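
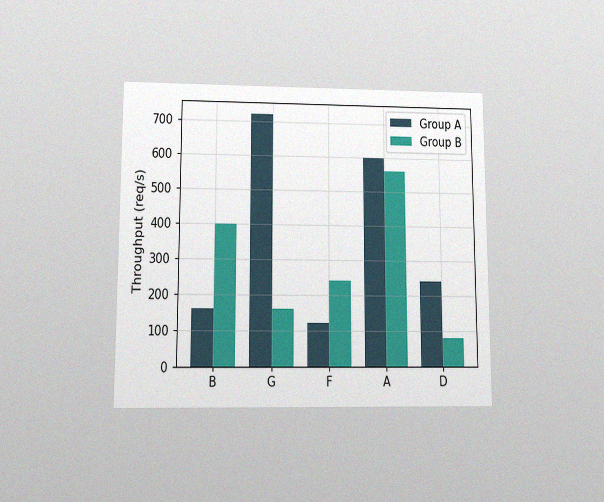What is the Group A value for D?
240req/s

The chart is viewed at a slight angle, with some photo noise. The Group A bar at D reaches 240req/s on the y-axis.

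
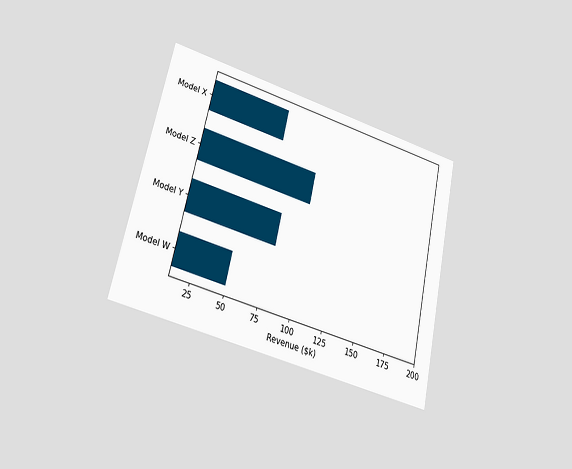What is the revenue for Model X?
The chart is tilted about 13° clockwise and viewed at a slight angle. Reading along the chart's x-axis, the Model X bar reaches $70k.

$70k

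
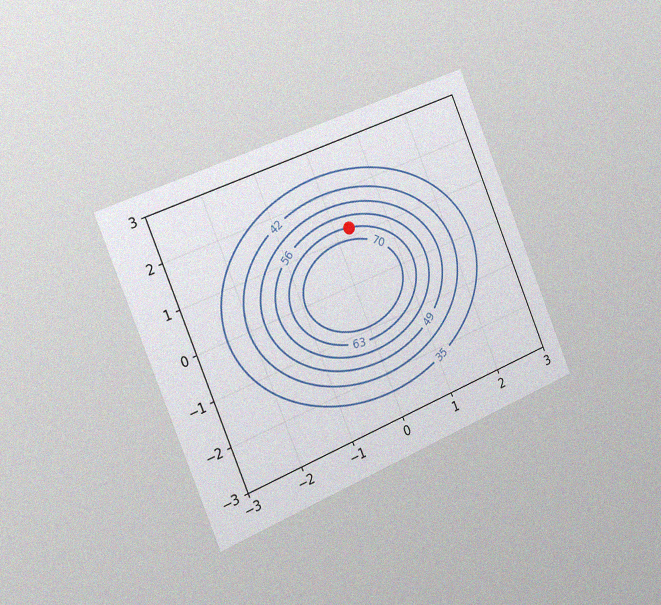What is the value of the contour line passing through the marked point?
The chart is tilted about 23° counter-clockwise and viewed slightly from the left, with some photo noise. The marked point sits on the contour labelled 63.

63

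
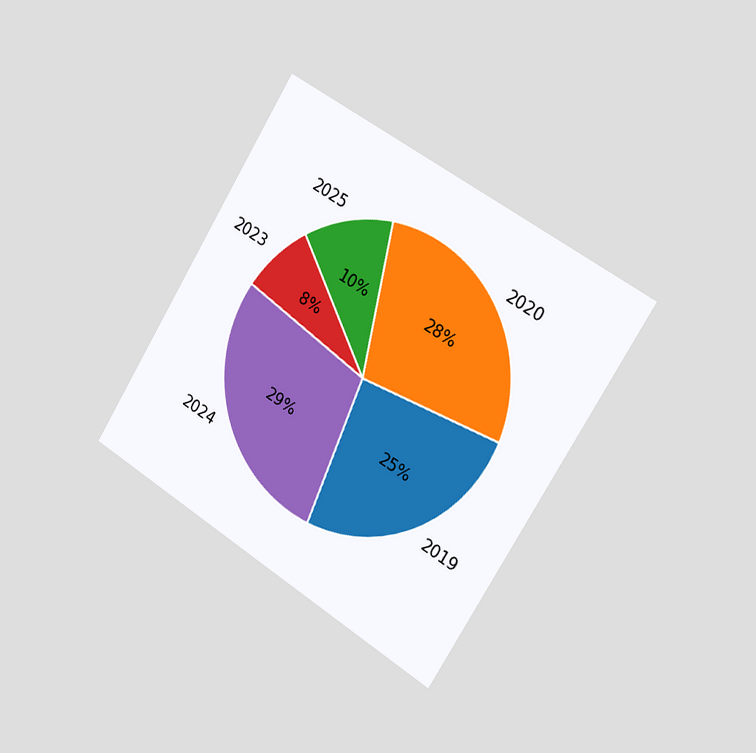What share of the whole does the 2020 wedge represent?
28%

The chart is tilted about 32° clockwise and viewed slightly from the right. The 2020 slice takes up 28% of the pie.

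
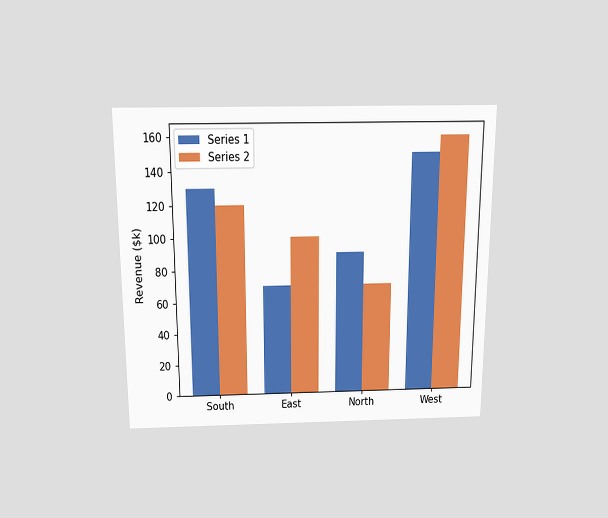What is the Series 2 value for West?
$160k

The chart is viewed slightly from above. The Series 2 bar at West reaches $160k on the y-axis.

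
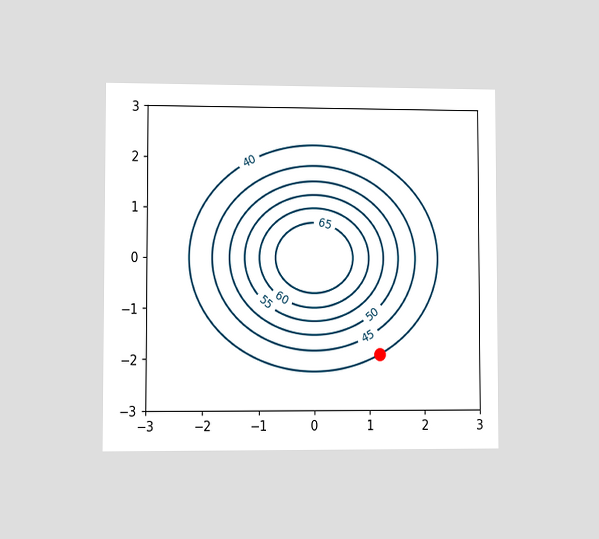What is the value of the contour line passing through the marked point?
The chart is viewed at a slight angle. The marked point sits on the contour labelled 40.

40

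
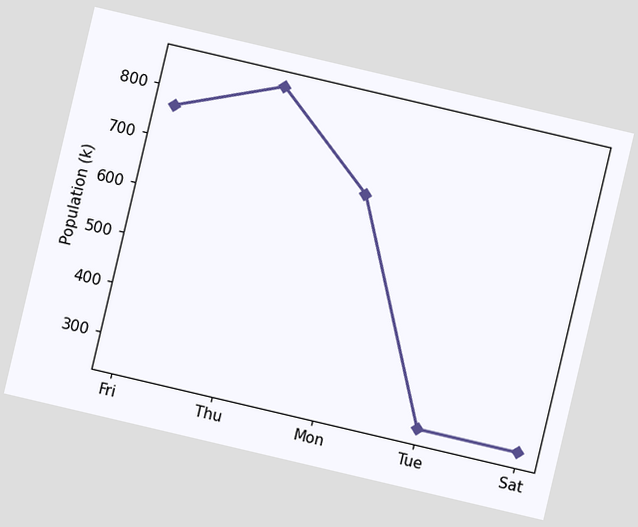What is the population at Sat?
255k

The chart is tilted about 13° clockwise. At Sat, the line is at 255k.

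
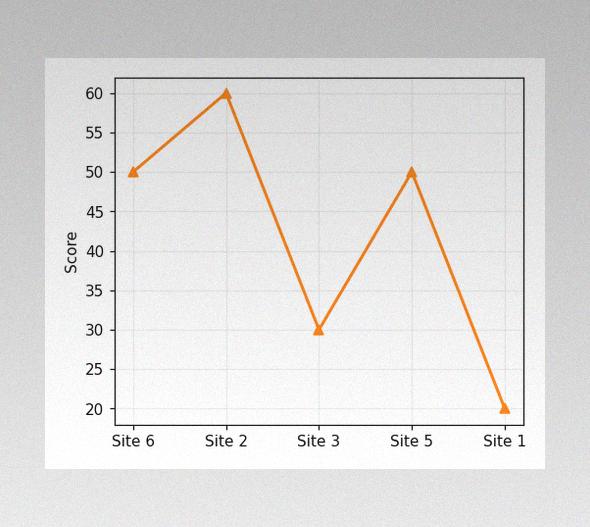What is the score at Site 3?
The image has some photo noise and uneven lighting. At Site 3, the line is at 30.

30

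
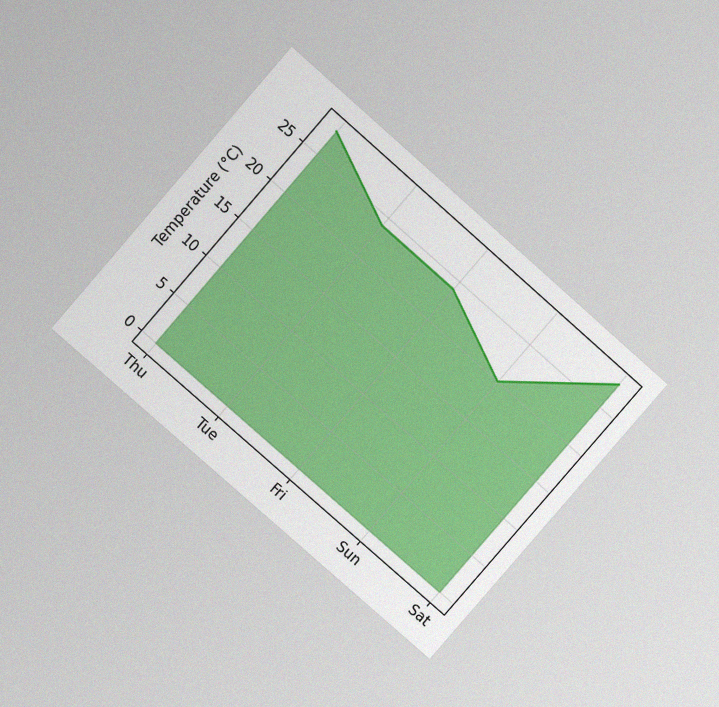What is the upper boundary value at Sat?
28°C

The chart is tilted about 41° clockwise and viewed at a slight angle, with some photo noise. At Sat the upper boundary is at 28°C.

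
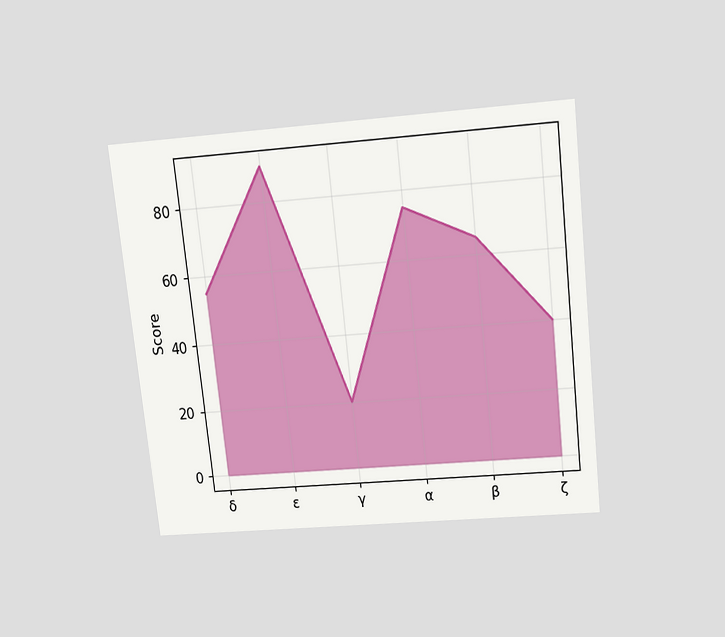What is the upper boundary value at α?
75

The chart is tilted about 6° counter-clockwise and viewed slightly from above. At α the upper boundary is at 75.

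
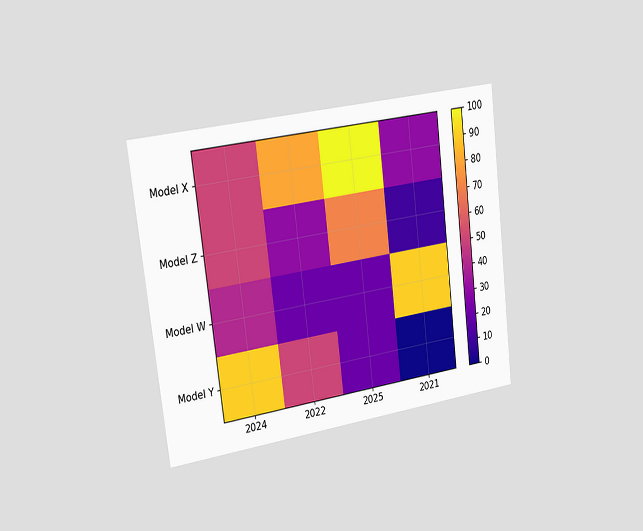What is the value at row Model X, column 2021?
The chart is tilted about 7° counter-clockwise and viewed slightly from the left. Matching cell (Model X, 2021) against the colorbar gives 30.

30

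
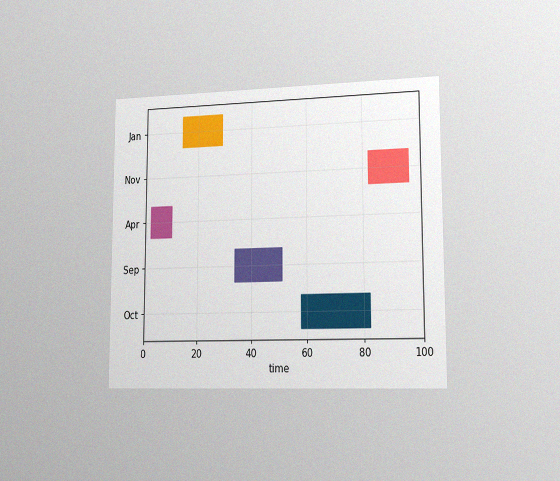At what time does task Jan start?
14

The chart is viewed slightly from the right, with some photo noise. The Jan bar begins at t=14.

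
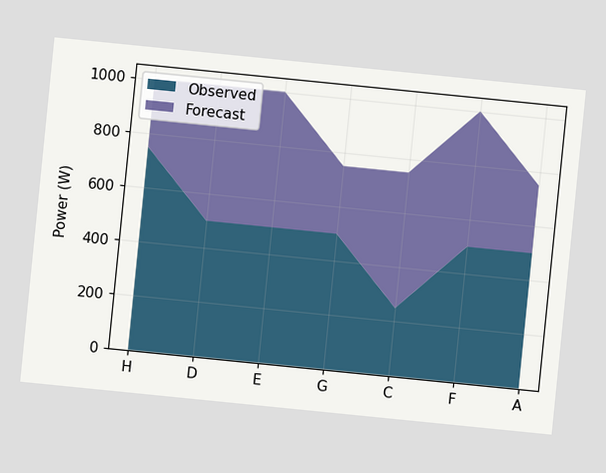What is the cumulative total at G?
750W

The chart is tilted about 6° clockwise. The stacked total at G reaches 750W.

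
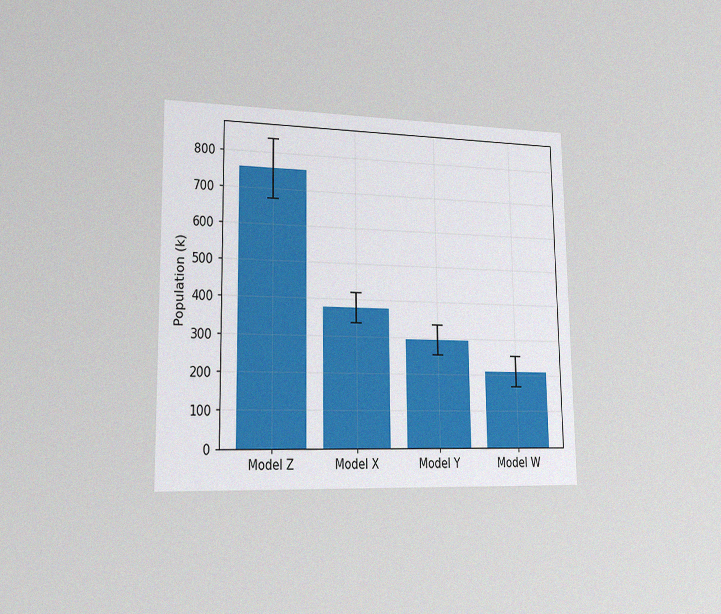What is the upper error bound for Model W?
252k

The chart is viewed slightly from the left, with some photo noise. The Model W bar's upper whisker reaches 252k.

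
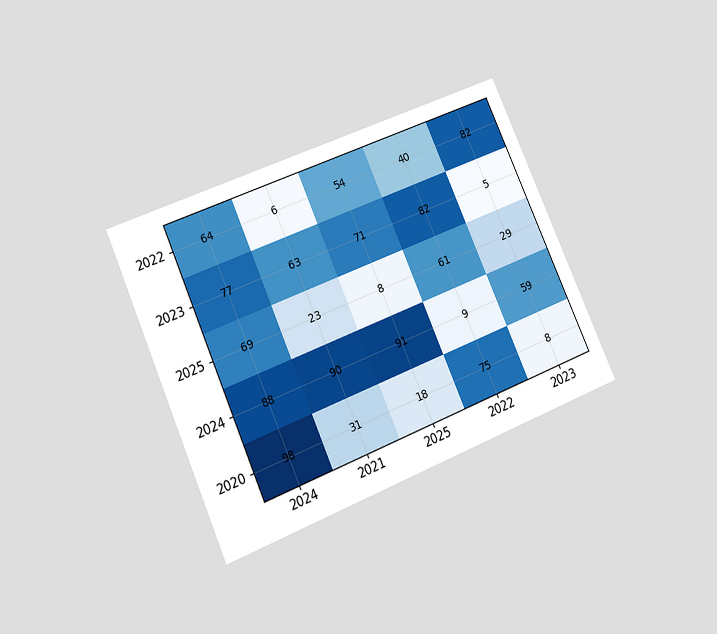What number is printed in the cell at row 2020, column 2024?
The chart is tilted about 24° counter-clockwise and viewed slightly from below. The (2020, 2024) cell reads 98.

98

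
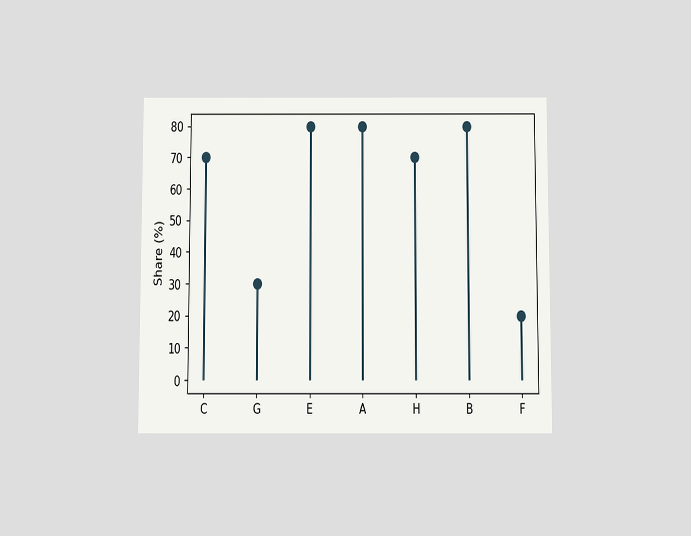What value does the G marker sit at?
30%

The chart is viewed slightly from below. The G marker sits at 30%.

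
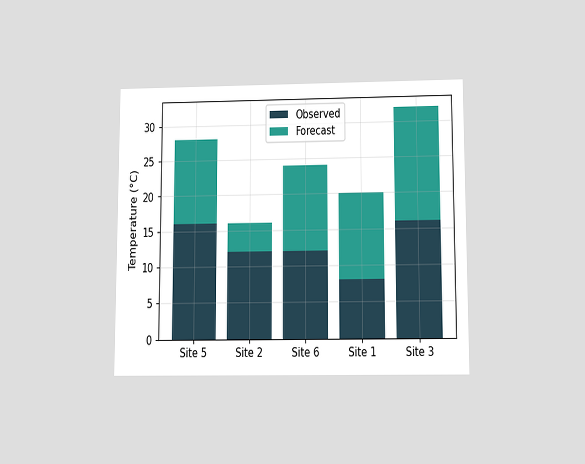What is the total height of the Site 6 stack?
24°C

The chart is viewed slightly from below. The Site 6 stack's top reaches 24°C on the y-axis.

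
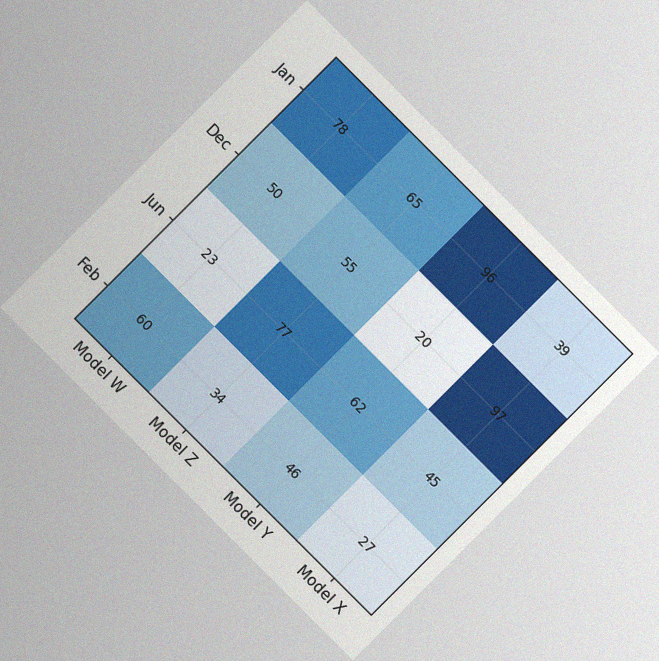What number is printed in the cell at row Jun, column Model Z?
The chart is tilted about 45° clockwise, with some photo noise. The (Jun, Model Z) cell reads 77.

77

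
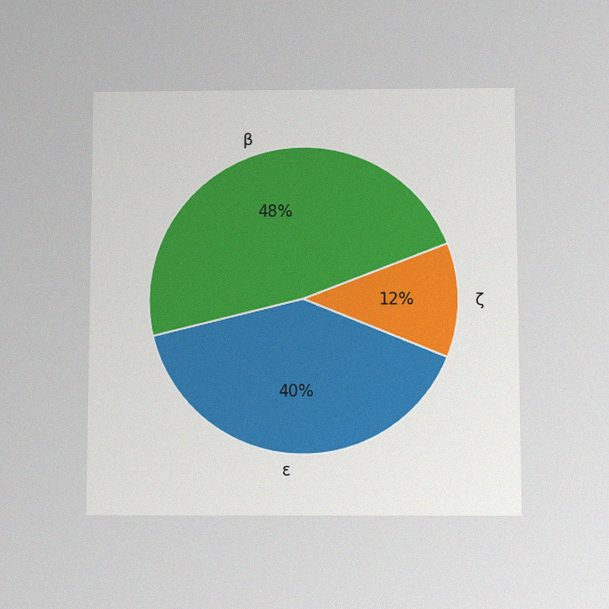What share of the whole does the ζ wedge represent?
12%

The chart is viewed slightly from below, with some photo noise. The ζ slice takes up 12% of the pie.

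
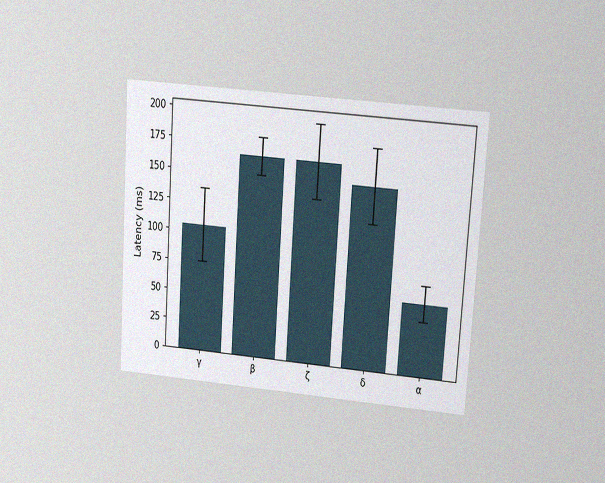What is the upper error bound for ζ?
The chart is tilted about 4° clockwise and viewed at a slight angle, with some photo noise. The ζ bar's upper whisker reaches 195ms.

195ms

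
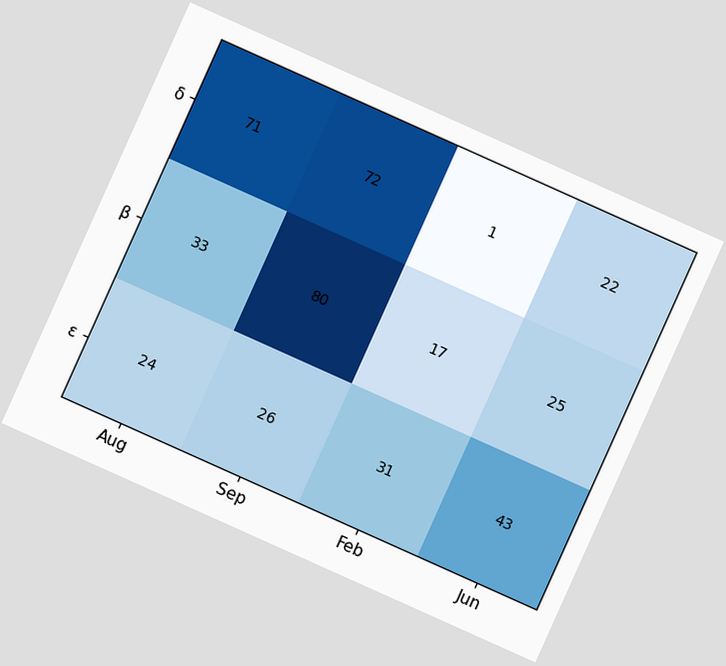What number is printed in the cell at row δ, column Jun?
22

The chart is tilted about 24° clockwise. The (δ, Jun) cell reads 22.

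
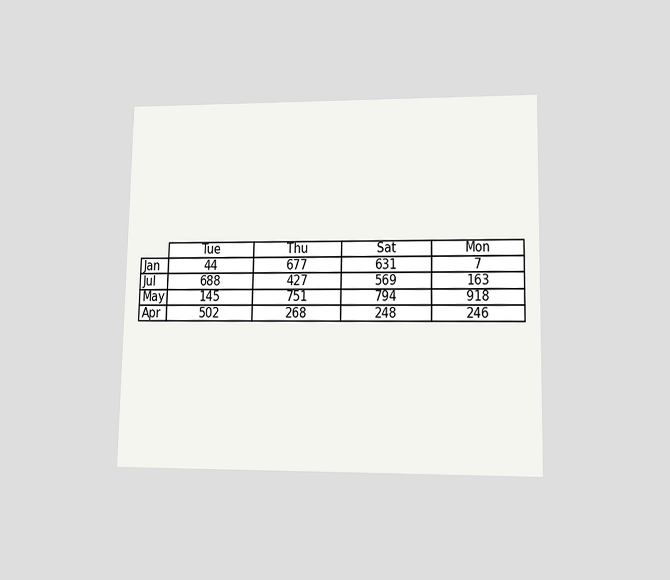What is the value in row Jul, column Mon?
163

The chart is viewed at a slight angle. The (Jul, Mon) cell reads 163.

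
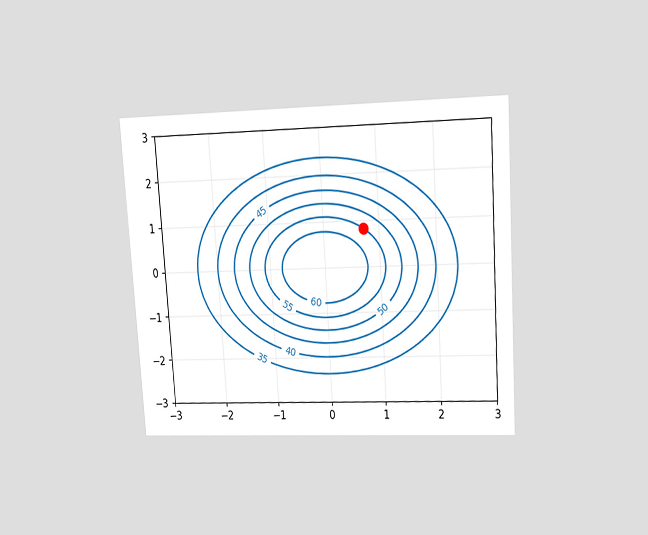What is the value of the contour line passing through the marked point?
55

The chart is tilted about 4° counter-clockwise and viewed at a slight angle. The marked point sits on the contour labelled 55.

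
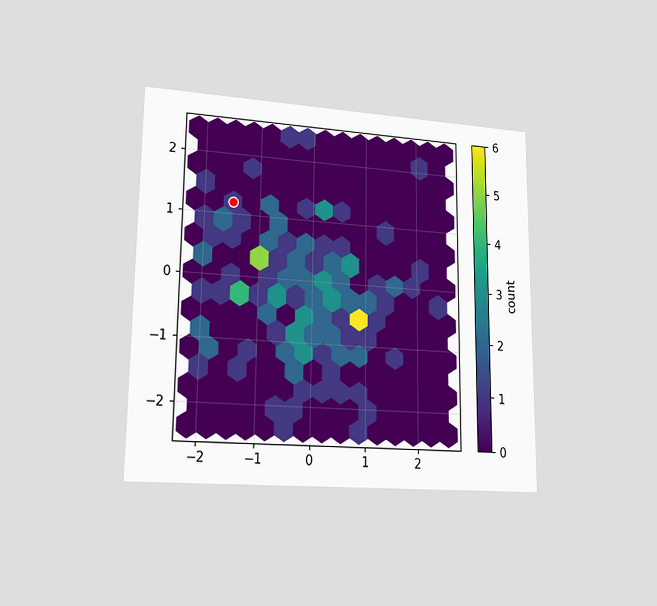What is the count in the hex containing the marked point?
The chart is viewed at a slight angle. The marked hex reads 1 on the colorbar.

1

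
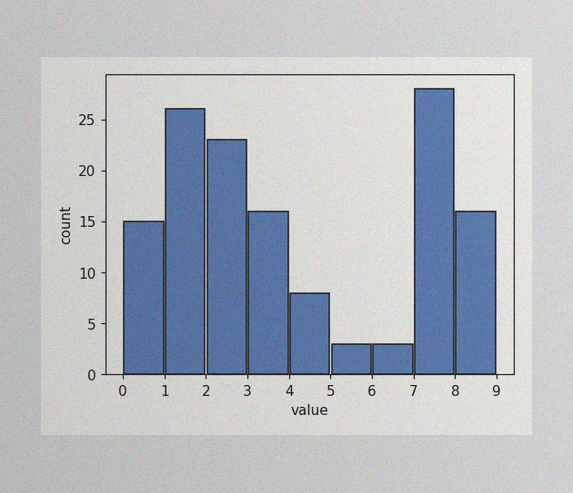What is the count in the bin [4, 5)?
The image has some photo noise and uneven lighting. The [4, 5) bin has height 8.

8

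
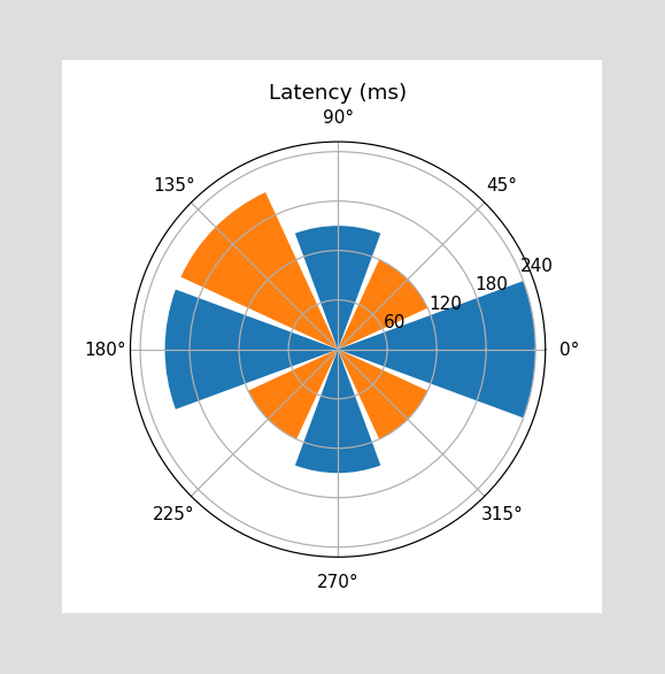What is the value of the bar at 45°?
The bar at 45° reaches 120ms on the radial axis.

120ms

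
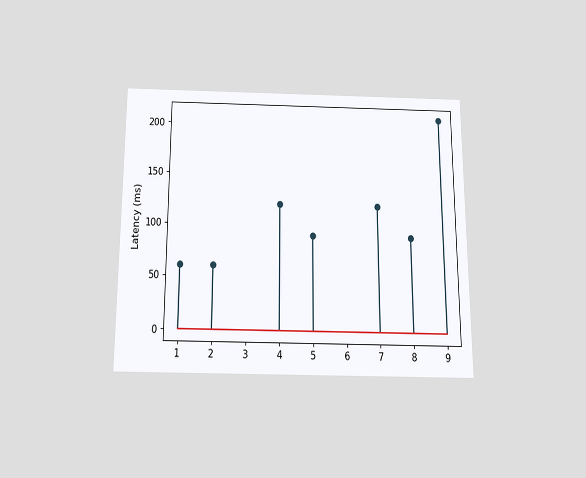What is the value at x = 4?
120ms

The chart is viewed slightly from below. The stem at x=4 reaches 120ms.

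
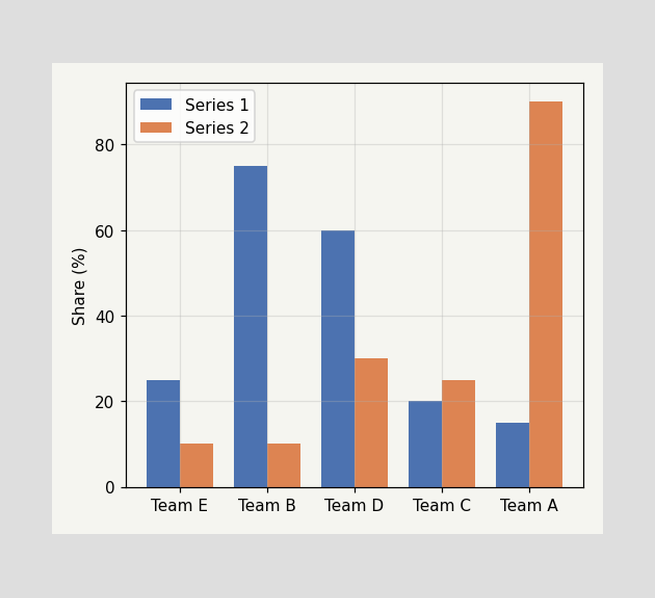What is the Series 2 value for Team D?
The Series 2 bar at Team D reaches 30% on the y-axis.

30%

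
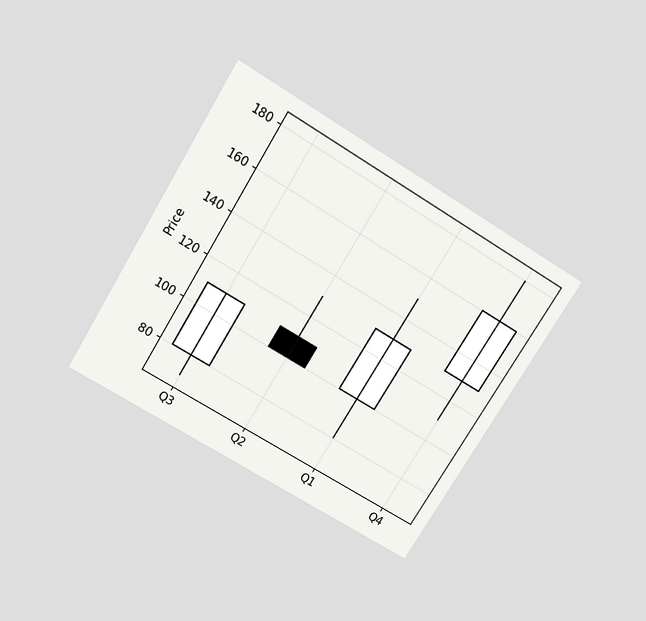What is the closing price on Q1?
The chart is tilted about 31° clockwise and viewed slightly from above. The Q1 candle closes at 130.

130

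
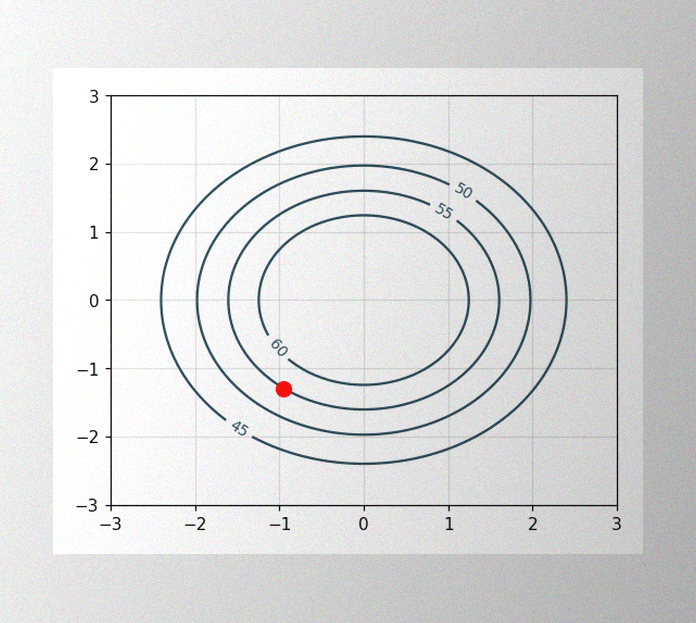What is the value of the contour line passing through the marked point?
55

The image has some photo noise and uneven lighting. The marked point sits on the contour labelled 55.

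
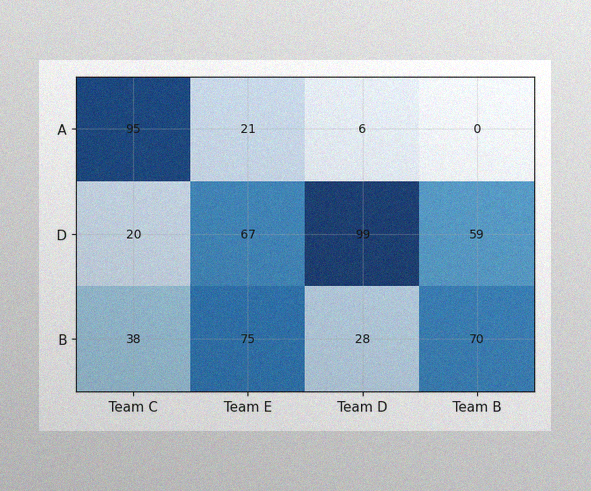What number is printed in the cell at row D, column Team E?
The image has some photo noise and uneven lighting. The (D, Team E) cell reads 67.

67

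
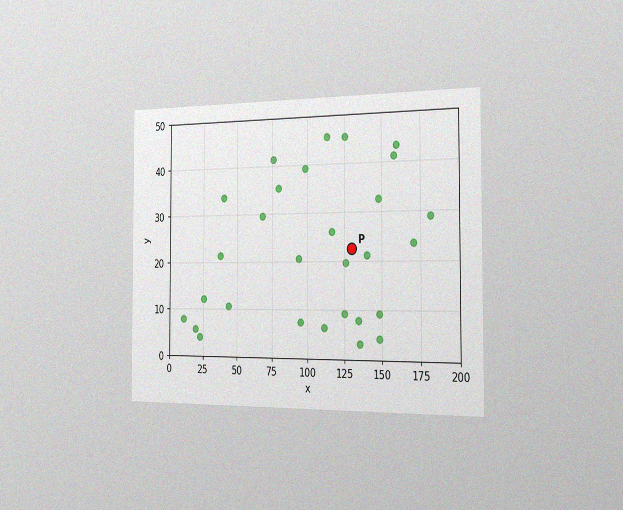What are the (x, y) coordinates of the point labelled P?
(130, 22.5)

The chart is viewed slightly from the right, with some photo noise. Following the gridlines from P to each axis, P sits at (130, 22.5).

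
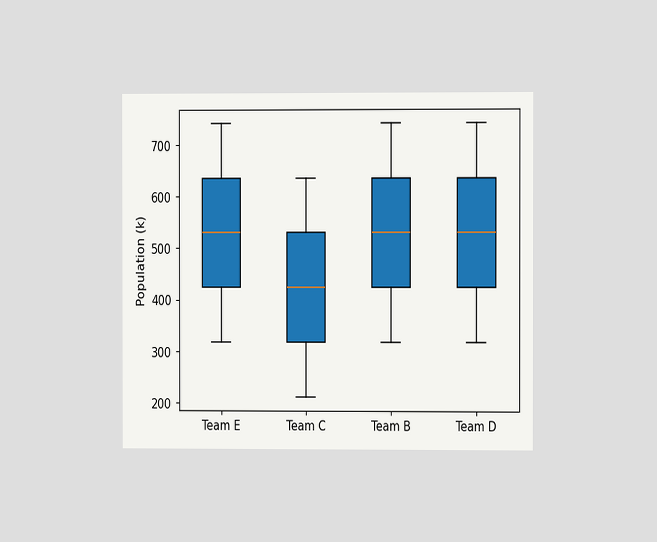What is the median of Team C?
424k

The chart is viewed at a slight angle. The median line in the Team C box sits at 424k.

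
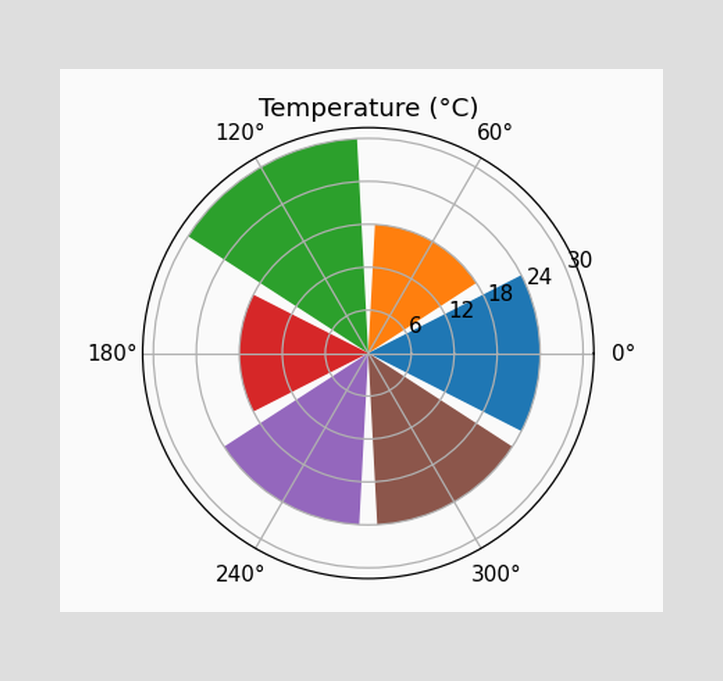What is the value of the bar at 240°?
The bar at 240° reaches 24°C on the radial axis.

24°C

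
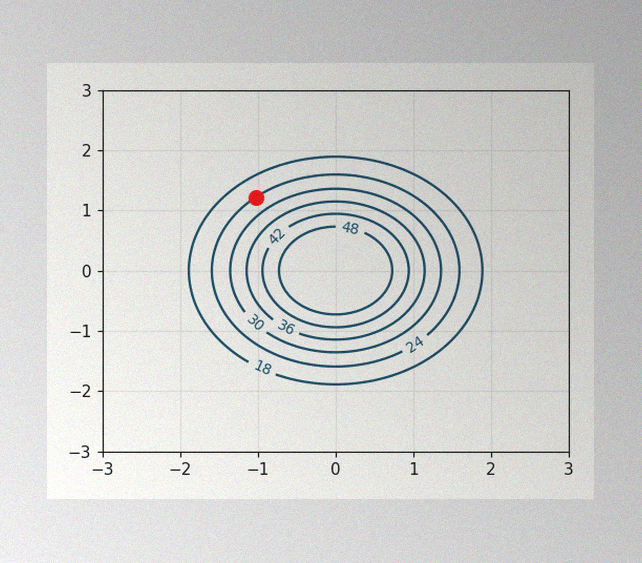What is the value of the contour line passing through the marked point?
The image has some photo noise and uneven lighting. The marked point sits on the contour labelled 24.

24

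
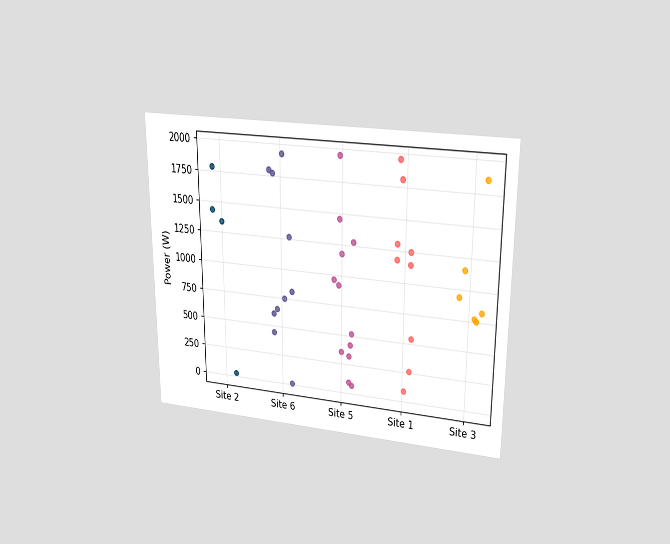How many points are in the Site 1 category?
9

The chart is viewed at a slight angle. Counting the markers in the Site 1 column gives 9.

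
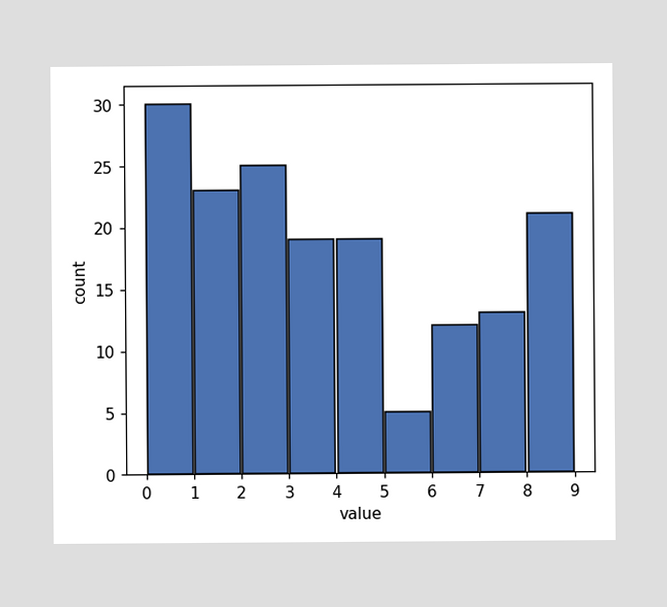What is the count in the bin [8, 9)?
The [8, 9) bin has height 21.

21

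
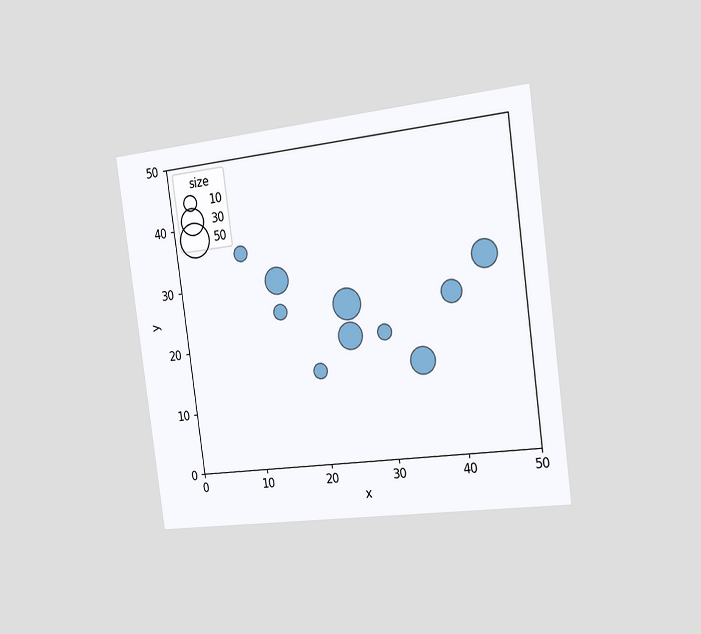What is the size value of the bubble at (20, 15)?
10

The chart is tilted about 8° counter-clockwise and viewed slightly from the right. Matching the bubble at (20, 15) against the size legend gives 10.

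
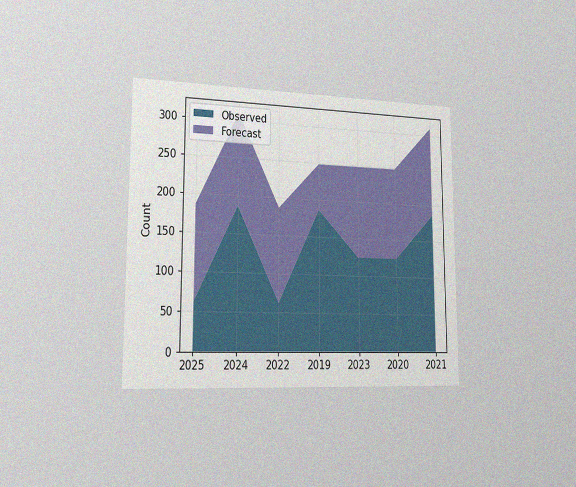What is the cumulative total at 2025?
186

The chart is viewed slightly from the left, with some photo noise. The stacked total at 2025 reaches 186.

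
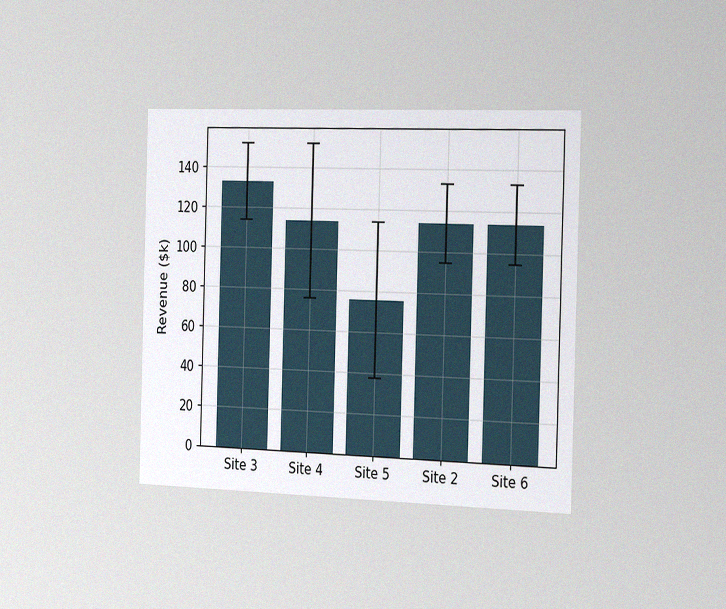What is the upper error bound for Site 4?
The chart is viewed slightly from the right, with some photo noise. The Site 4 bar's upper whisker reaches $152k.

$152k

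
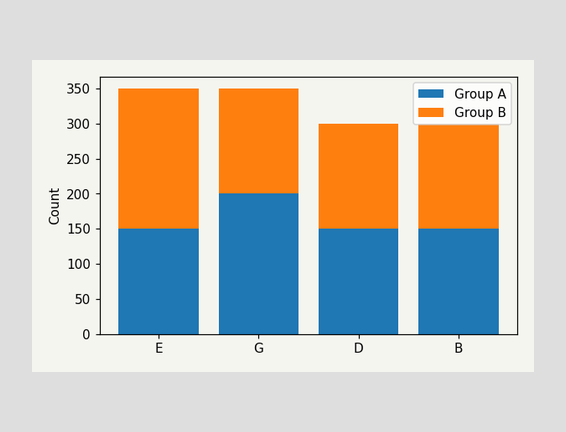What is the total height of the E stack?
350

The E stack's top reaches 350 on the y-axis.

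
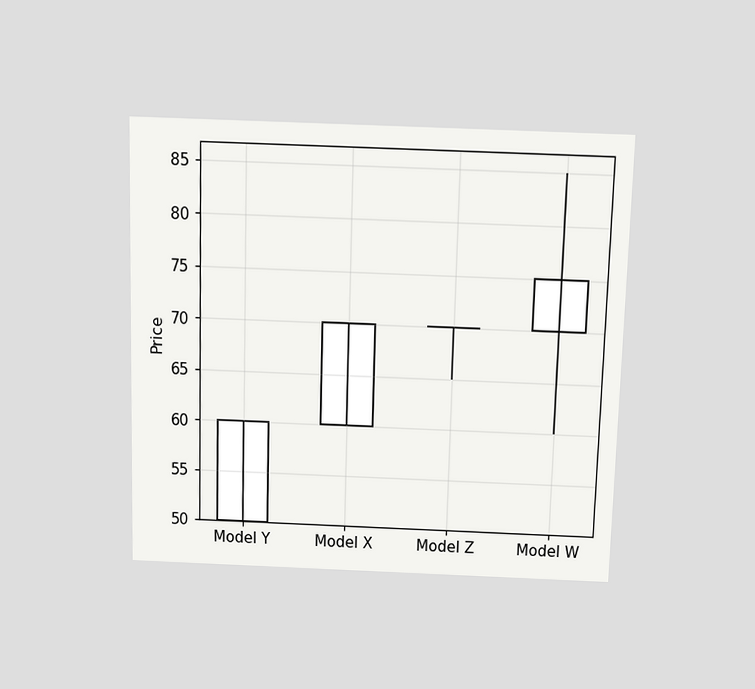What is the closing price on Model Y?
The chart is viewed slightly from above. The Model Y candle closes at 60.

60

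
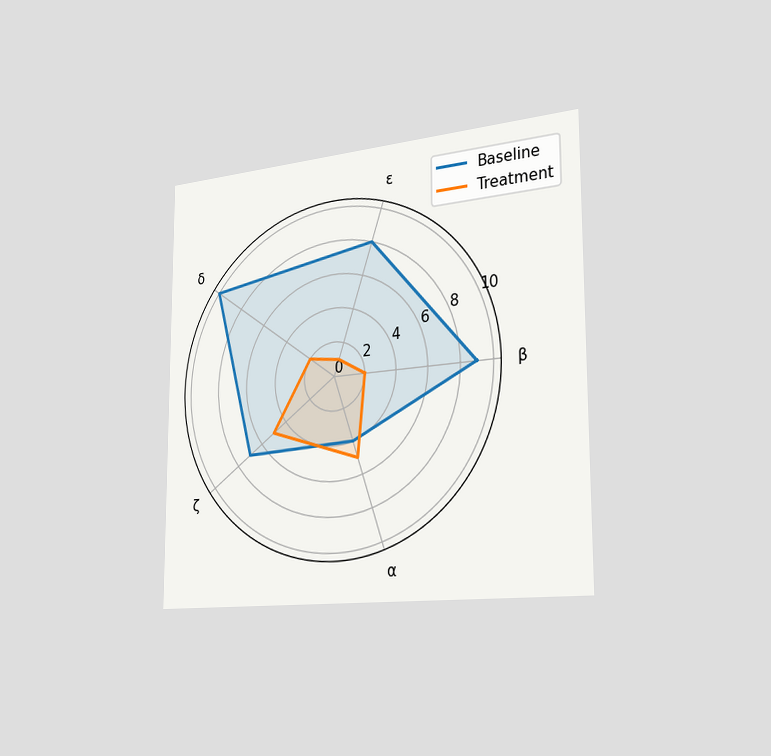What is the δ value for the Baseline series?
10

The chart is viewed slightly from the right. On the δ axis, Baseline reaches 10.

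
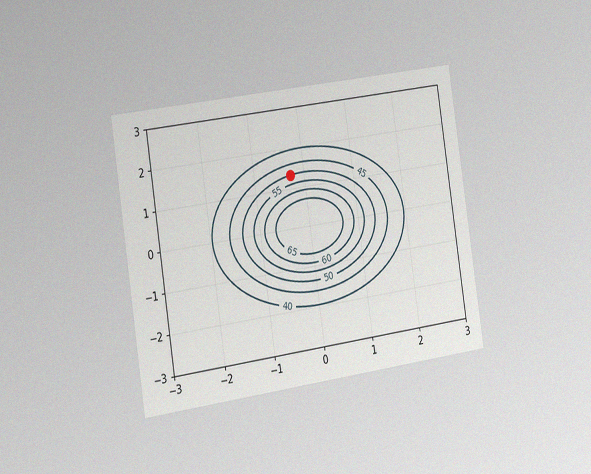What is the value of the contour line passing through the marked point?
The chart is tilted about 9° counter-clockwise and viewed slightly from the left, with some photo noise. The marked point sits on the contour labelled 50.

50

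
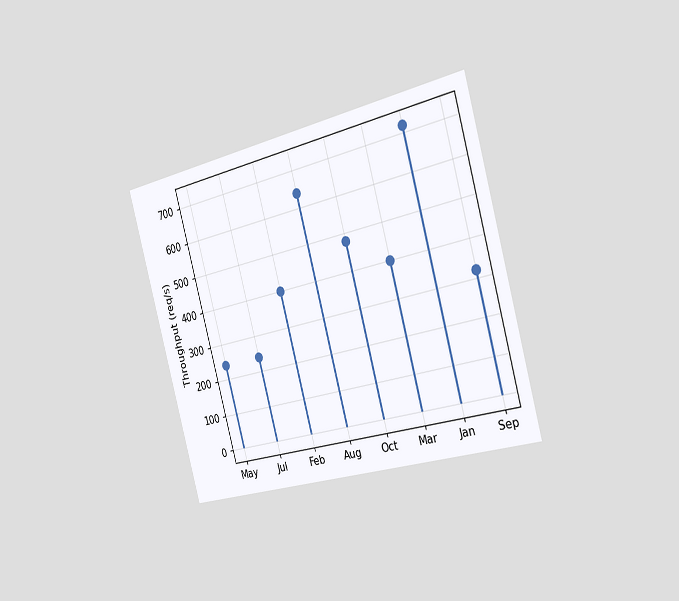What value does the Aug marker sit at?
640req/s

The chart is tilted about 15° counter-clockwise and viewed slightly from the right. The Aug marker sits at 640req/s.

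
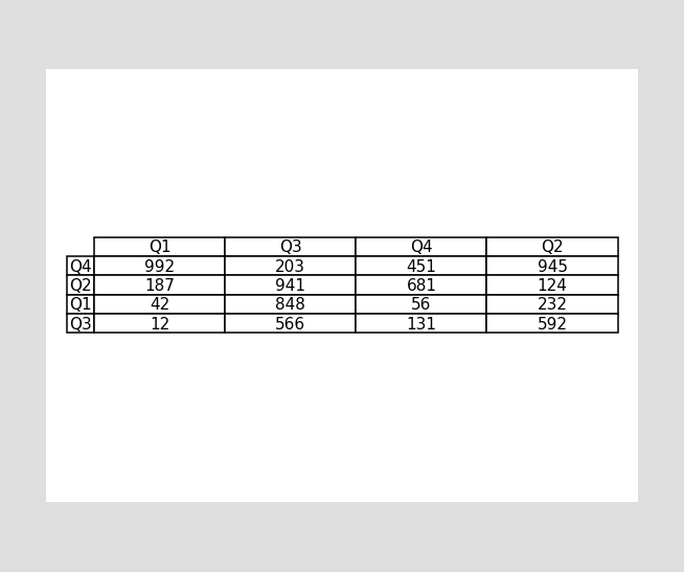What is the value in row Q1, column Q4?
The (Q1, Q4) cell reads 56.

56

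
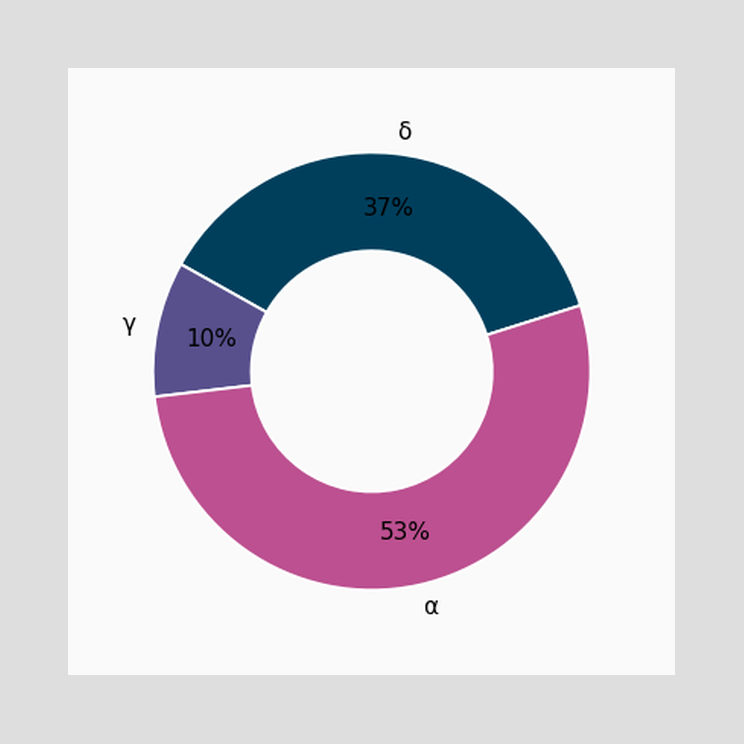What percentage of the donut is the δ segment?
37%

The δ segment takes up 37% of the ring.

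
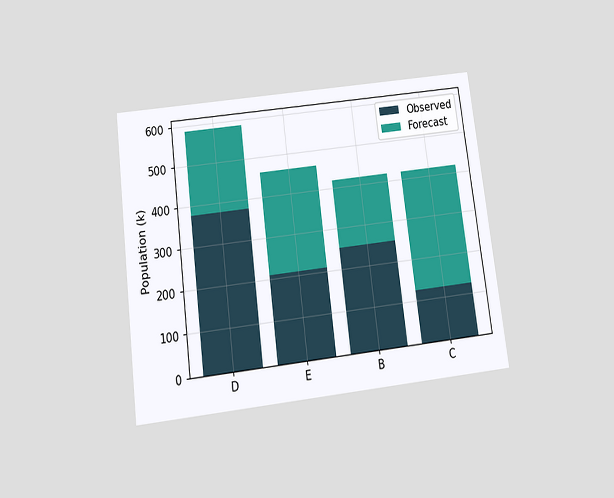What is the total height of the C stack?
420k

The chart is tilted about 7° counter-clockwise and viewed slightly from below. The C stack's top reaches 420k on the y-axis.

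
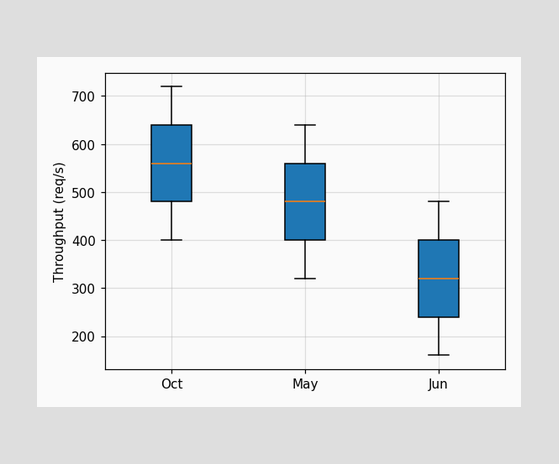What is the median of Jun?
320req/s

The median line in the Jun box sits at 320req/s.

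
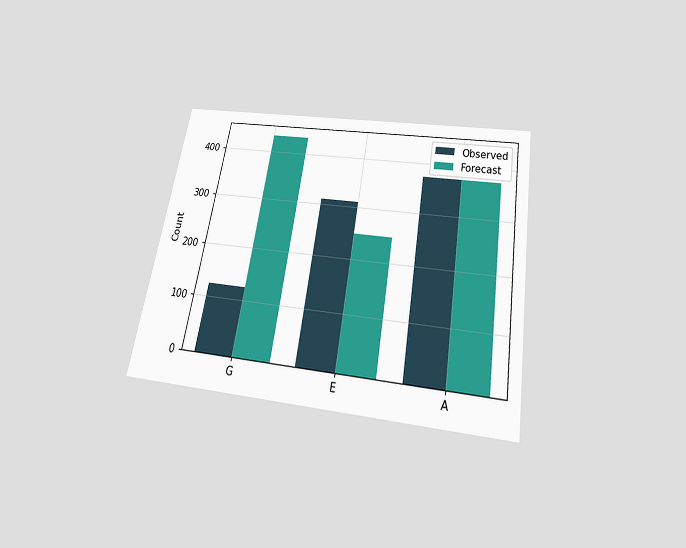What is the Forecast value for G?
The chart is tilted about 10° clockwise and viewed slightly from below. The Forecast bar at G reaches 434 on the y-axis.

434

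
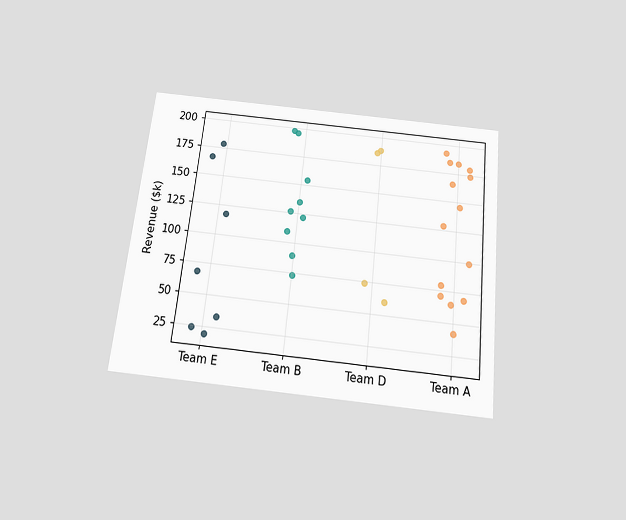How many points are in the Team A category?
14

The chart is tilted about 6° clockwise and viewed slightly from below. Counting the markers in the Team A column gives 14.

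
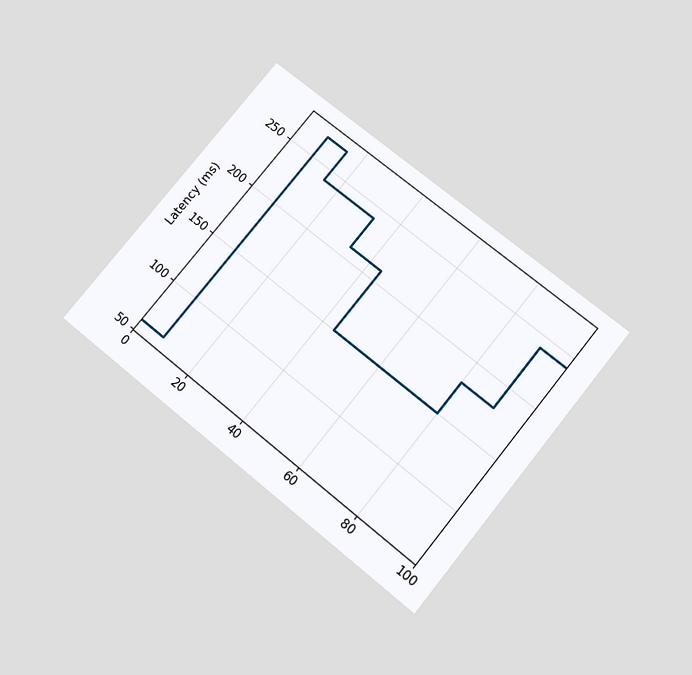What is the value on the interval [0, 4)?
The chart is tilted about 39° clockwise and viewed slightly from below. On [0, 4) the step sits at 60ms.

60ms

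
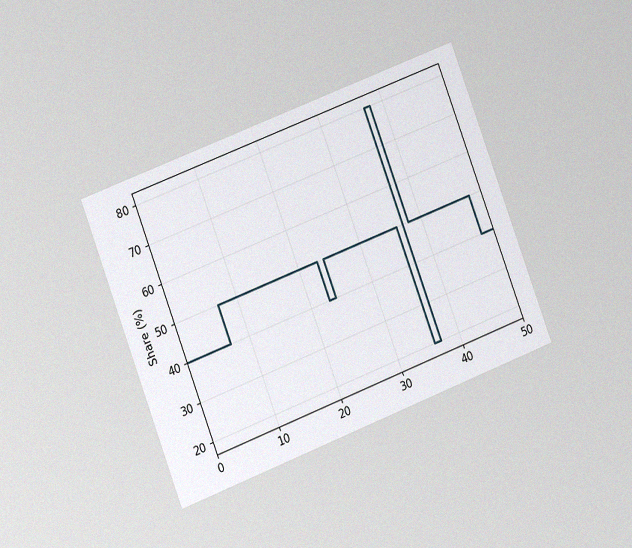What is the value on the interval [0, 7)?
The chart is tilted about 21° counter-clockwise and viewed at a slight angle, with some photo noise. On [0, 7) the step sits at 40%.

40%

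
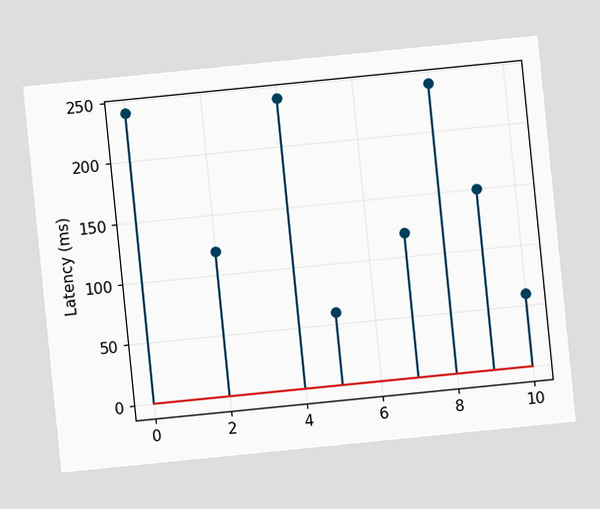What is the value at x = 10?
The chart is tilted about 6° counter-clockwise. The stem at x=10 reaches 60ms.

60ms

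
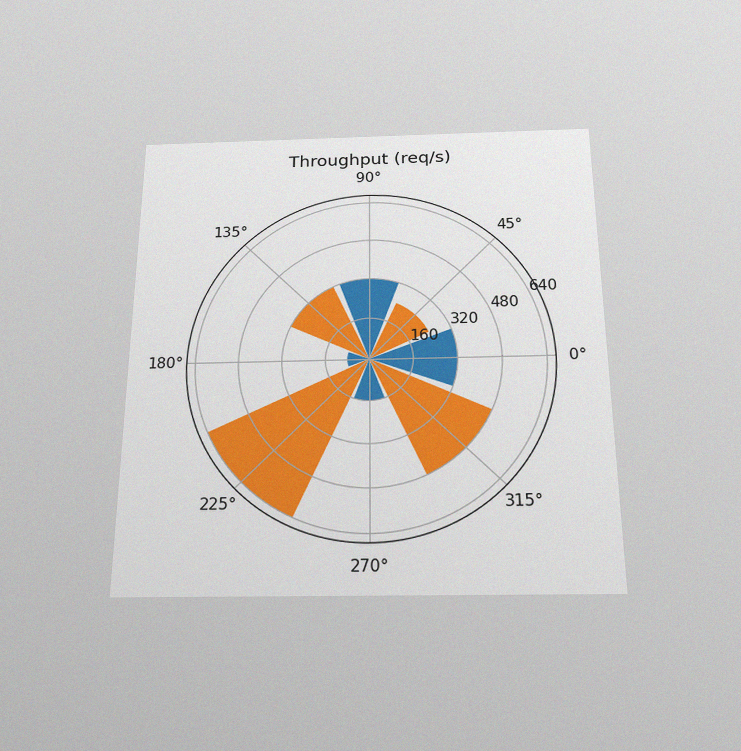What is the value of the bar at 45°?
240req/s

The chart is viewed slightly from below, with some photo noise. The bar at 45° reaches 240req/s on the radial axis.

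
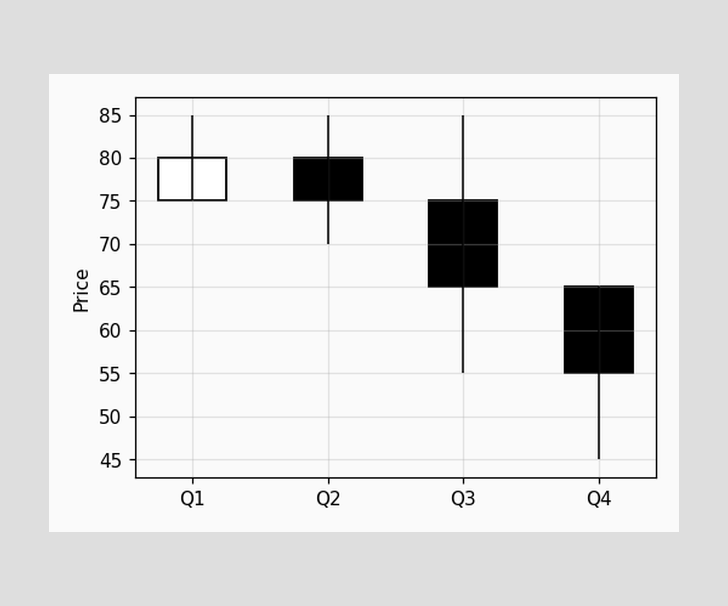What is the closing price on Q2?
75

The Q2 candle closes at 75.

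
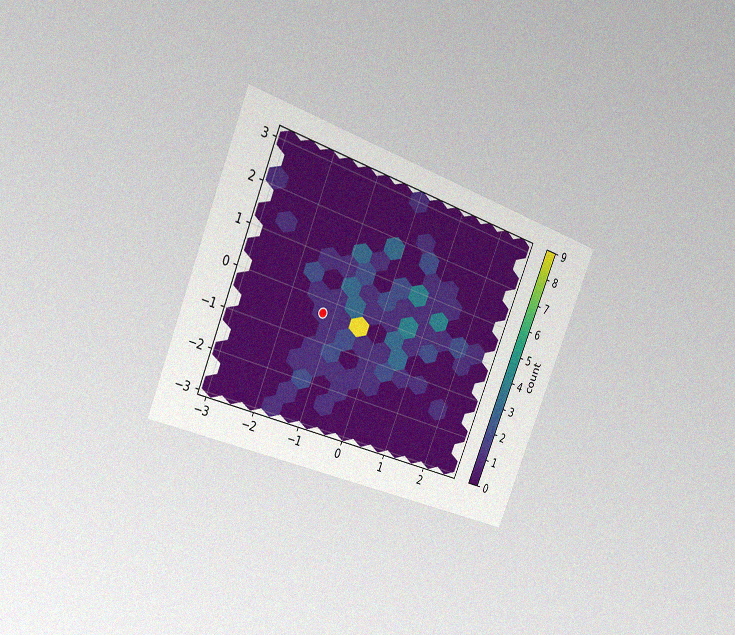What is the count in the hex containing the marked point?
The chart is tilted about 22° clockwise and viewed slightly from the left, with some photo noise. The marked hex reads 1 on the colorbar.

1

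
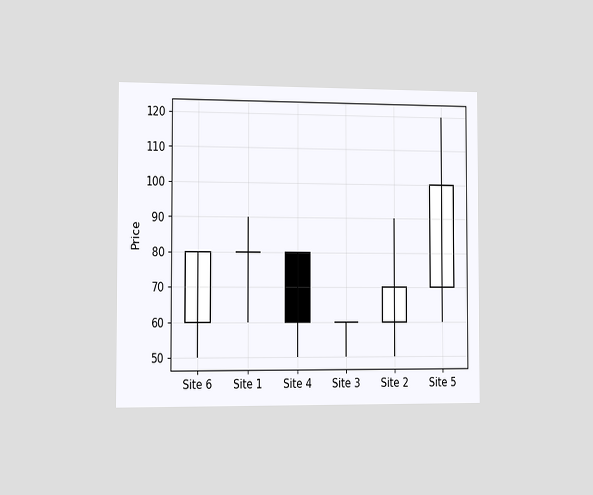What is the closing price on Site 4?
60

The chart is viewed slightly from the left. The Site 4 candle closes at 60.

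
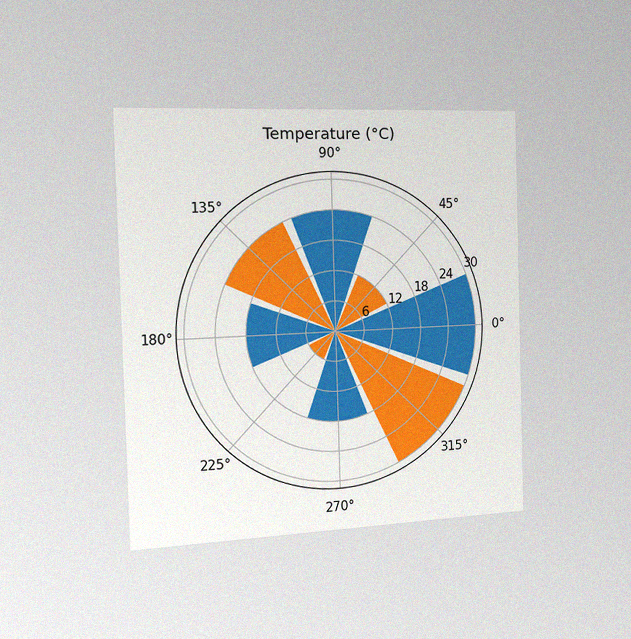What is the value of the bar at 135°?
24°C

The chart is viewed slightly from the left, with some photo noise. The bar at 135° reaches 24°C on the radial axis.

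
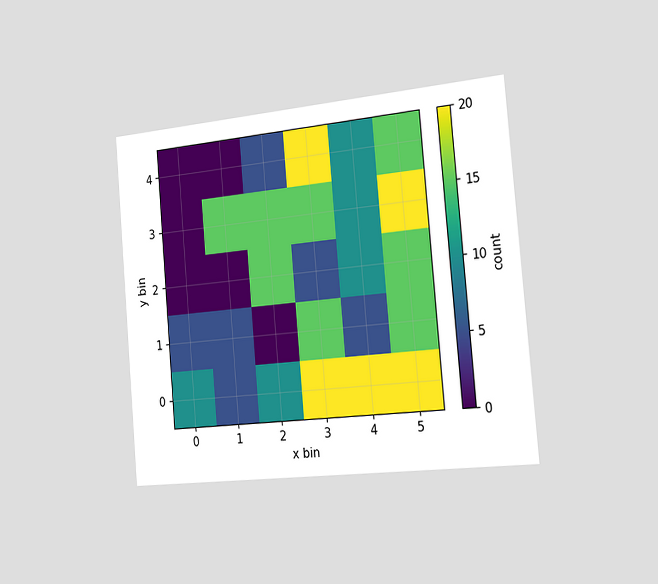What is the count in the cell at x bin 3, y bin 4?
20

The chart is tilted about 5° counter-clockwise and viewed slightly from the right. Matching the cell (3, 4) against the colorbar gives 20.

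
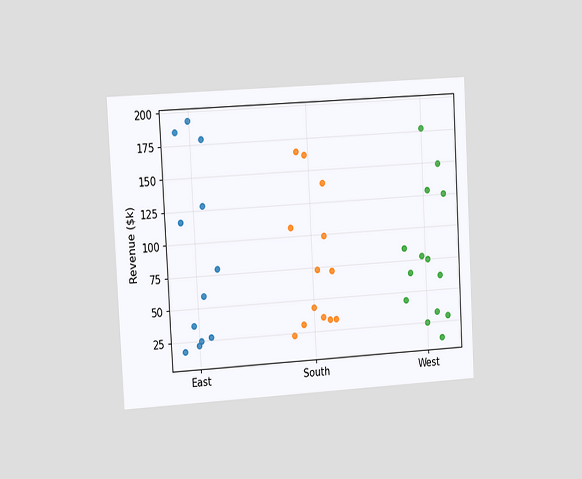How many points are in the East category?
12

The chart is tilted about 3° counter-clockwise and viewed slightly from the left. Counting the markers in the East column gives 12.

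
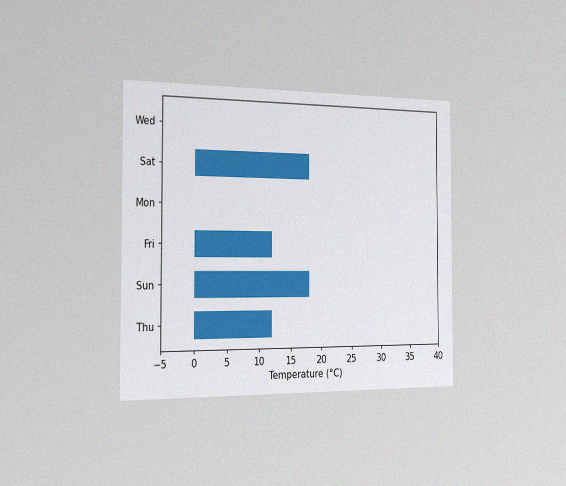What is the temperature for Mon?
0°C

The chart is viewed slightly from the left, with some photo noise. Reading along the chart's x-axis, the Mon bar reaches 0°C.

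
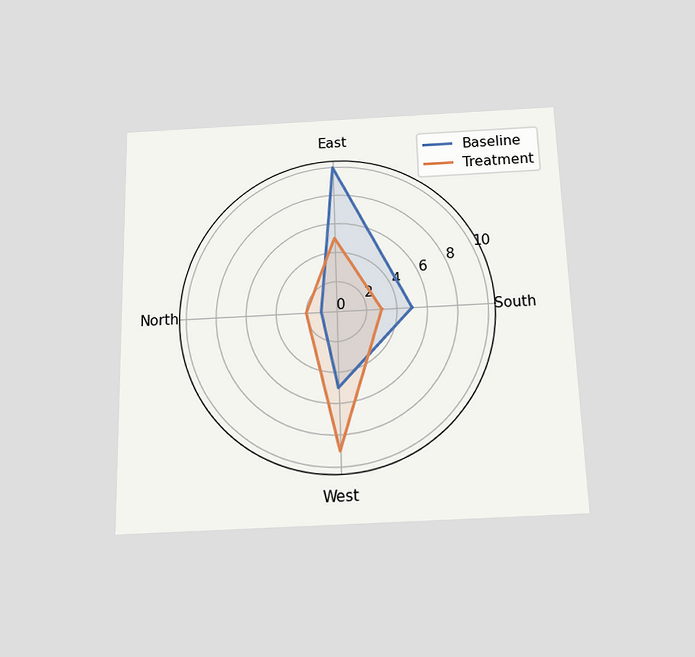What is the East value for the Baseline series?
The chart is viewed slightly from below. On the East axis, Baseline reaches 10.

10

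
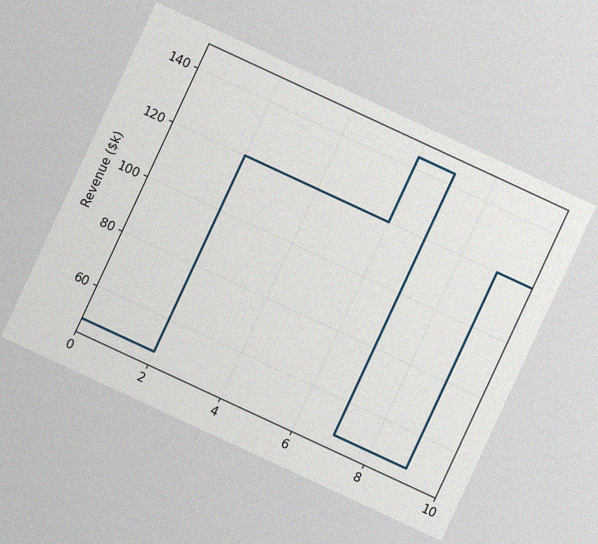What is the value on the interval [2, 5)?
$120k

The chart is tilted about 25° clockwise, with some photo noise. On [2, 5) the step sits at $120k.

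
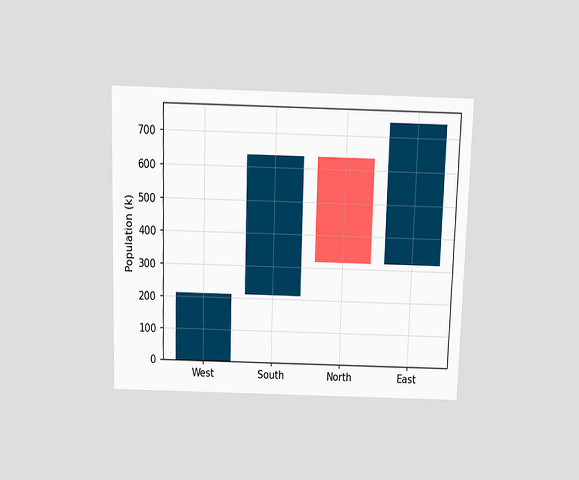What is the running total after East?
742k

The chart is viewed slightly from above. After East the running total reaches 742k.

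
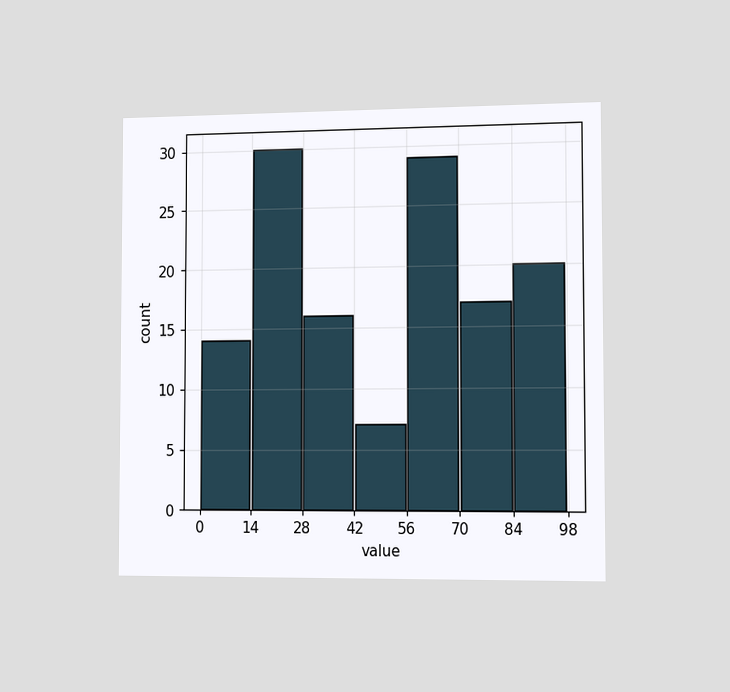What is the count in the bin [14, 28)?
30

The chart is viewed slightly from the right. The [14, 28) bin has height 30.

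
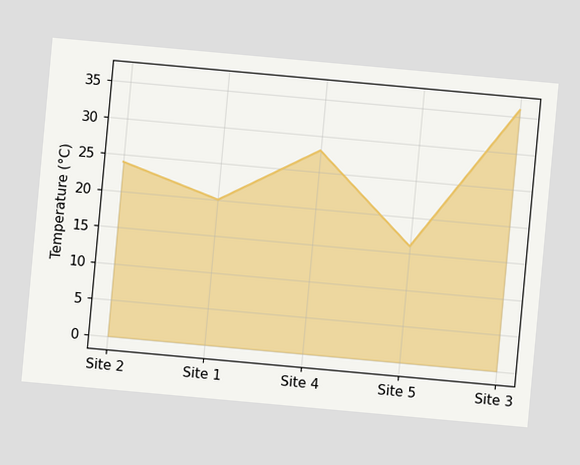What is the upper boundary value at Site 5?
The chart is tilted about 5° clockwise. At Site 5 the upper boundary is at 16°C.

16°C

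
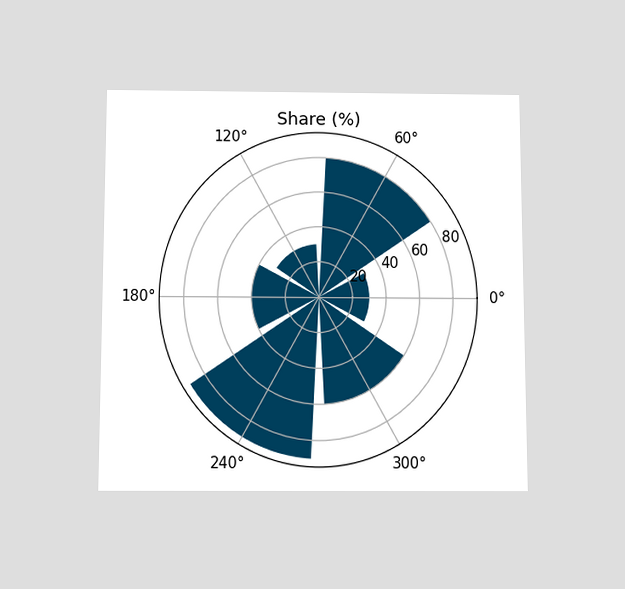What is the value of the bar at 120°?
30%

The chart is viewed slightly from below. The bar at 120° reaches 30% on the radial axis.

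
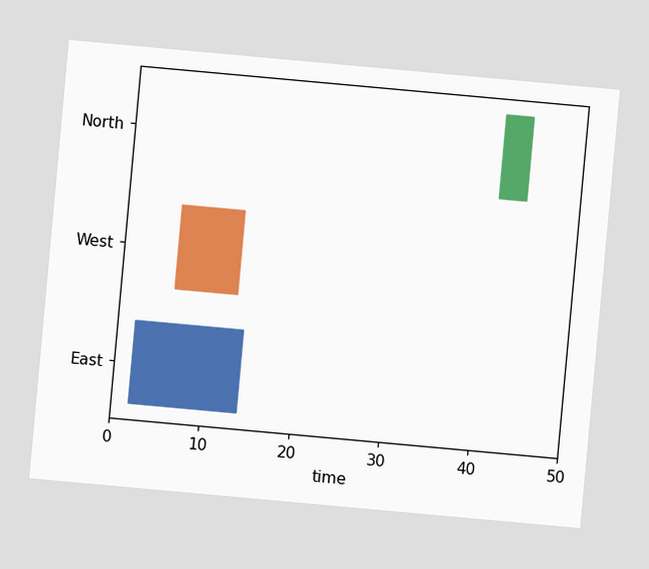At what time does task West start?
6

The chart is tilted about 5° clockwise. The West bar begins at t=6.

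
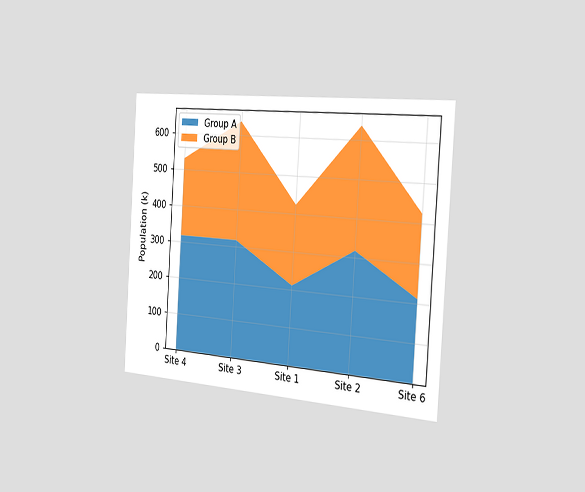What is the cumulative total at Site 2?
636k

The chart is tilted about 4° clockwise and viewed slightly from the right. The stacked total at Site 2 reaches 636k.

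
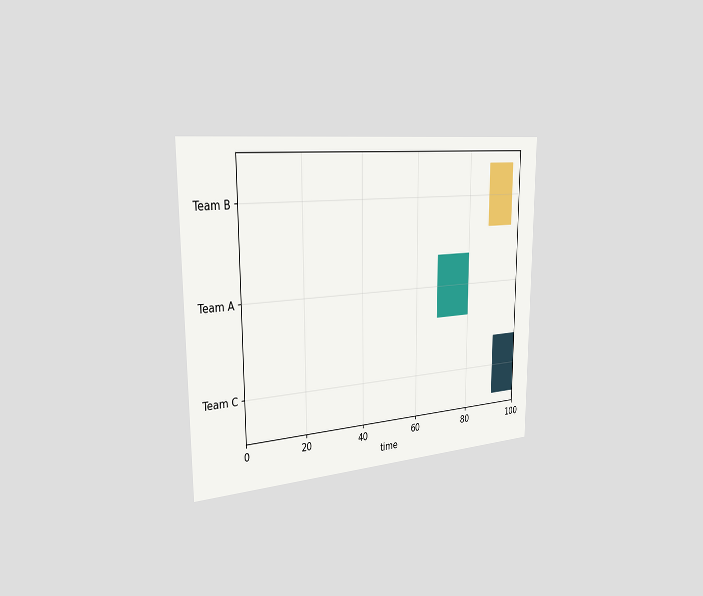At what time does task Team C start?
The chart is viewed slightly from the left. The Team C bar begins at t=91.

91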